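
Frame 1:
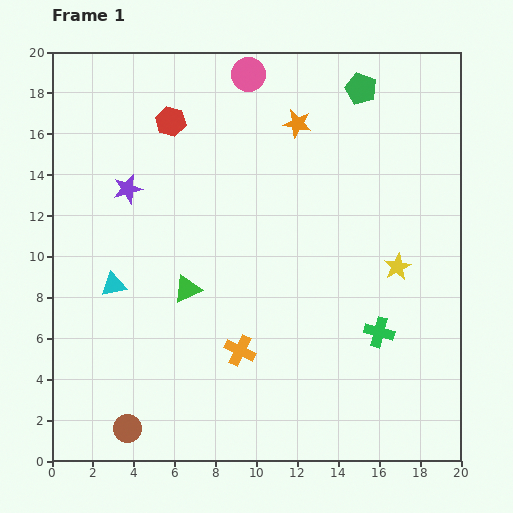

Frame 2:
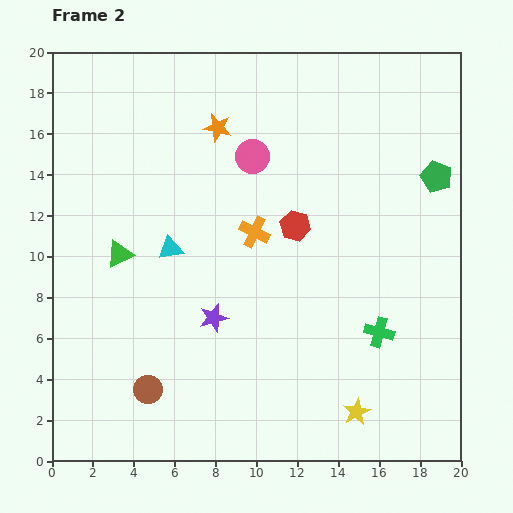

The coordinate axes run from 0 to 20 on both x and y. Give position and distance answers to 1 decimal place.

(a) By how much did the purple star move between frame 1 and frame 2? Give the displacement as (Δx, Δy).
(4.2, -6.3)

The purple star was at (3.7, 13.3) in frame 1 and (7.9, 7.0) in frame 2.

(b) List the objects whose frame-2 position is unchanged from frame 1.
the green cross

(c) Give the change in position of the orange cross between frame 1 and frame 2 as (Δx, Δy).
(0.7, 5.8)

The orange cross was at (9.2, 5.4) in frame 1 and (9.9, 11.2) in frame 2.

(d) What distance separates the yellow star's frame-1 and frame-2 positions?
7.4

The yellow star moved from (16.9, 9.5) to (14.9, 2.4), a distance of √(2.0² + 7.1²) ≈ 7.4.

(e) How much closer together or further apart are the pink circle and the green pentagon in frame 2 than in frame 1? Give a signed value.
+3.6

Distance in frame 1: 5.5. Distance in frame 2: 9.1.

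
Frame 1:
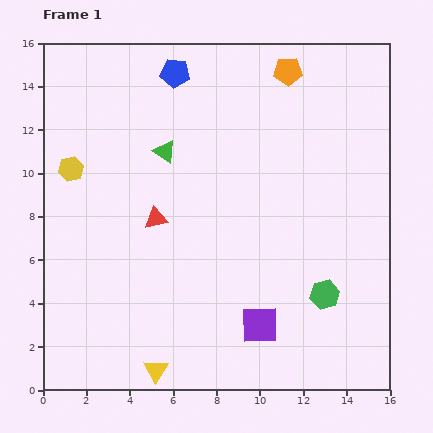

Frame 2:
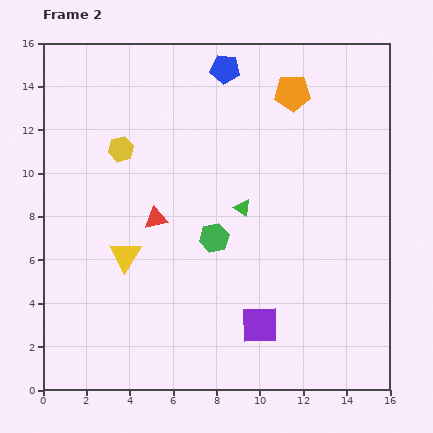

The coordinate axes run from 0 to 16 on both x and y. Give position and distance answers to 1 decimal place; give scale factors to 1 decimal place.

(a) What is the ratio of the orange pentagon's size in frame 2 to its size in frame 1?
1.3×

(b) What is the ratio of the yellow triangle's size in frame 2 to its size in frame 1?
1.3×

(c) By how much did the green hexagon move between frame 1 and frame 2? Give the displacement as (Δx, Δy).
(-5.1, 2.6)

The green hexagon was at (13.0, 4.4) in frame 1 and (7.9, 7.0) in frame 2.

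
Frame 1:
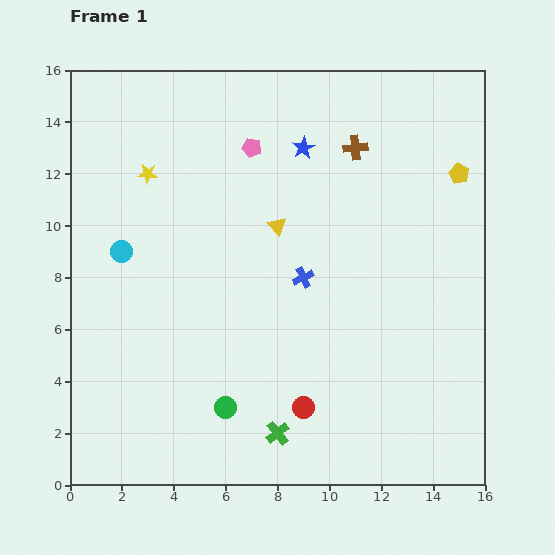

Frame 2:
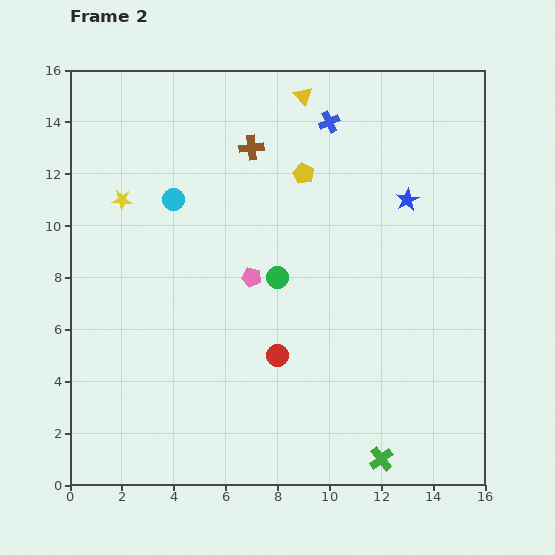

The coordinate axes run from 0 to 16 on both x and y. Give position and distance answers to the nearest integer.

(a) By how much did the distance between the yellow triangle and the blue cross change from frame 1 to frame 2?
-1

Distance in frame 1: 2. Distance in frame 2: 1.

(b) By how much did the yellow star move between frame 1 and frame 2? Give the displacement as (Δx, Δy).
(-1, -1)

The yellow star was at (3, 12) in frame 1 and (2, 11) in frame 2.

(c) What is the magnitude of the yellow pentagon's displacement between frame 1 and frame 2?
6

The yellow pentagon moved from (15, 12) to (9, 12), a distance of √(6² + 0²) ≈ 6.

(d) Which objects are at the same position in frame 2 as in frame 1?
none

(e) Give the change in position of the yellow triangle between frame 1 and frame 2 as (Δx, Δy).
(1, 5)

The yellow triangle was at (8, 10) in frame 1 and (9, 15) in frame 2.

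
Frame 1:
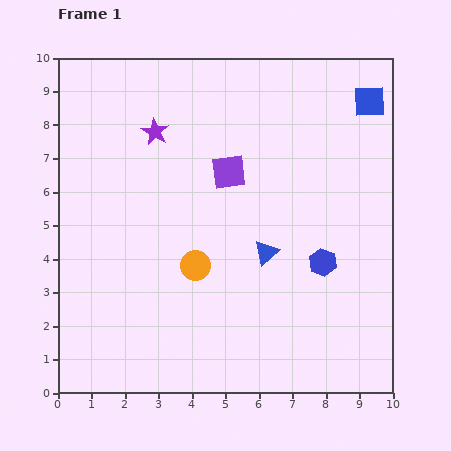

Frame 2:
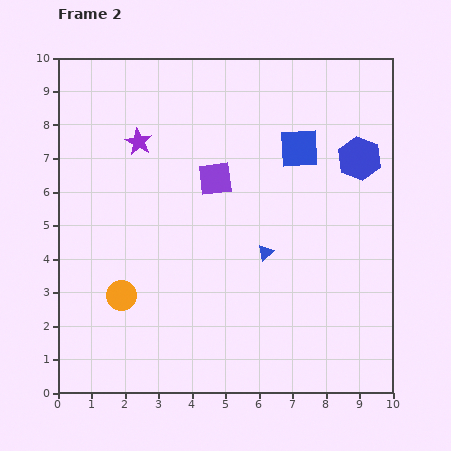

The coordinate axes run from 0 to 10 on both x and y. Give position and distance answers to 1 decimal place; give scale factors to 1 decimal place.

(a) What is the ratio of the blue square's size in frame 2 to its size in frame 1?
1.3×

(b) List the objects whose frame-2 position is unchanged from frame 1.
the blue triangle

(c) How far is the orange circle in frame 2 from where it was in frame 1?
2.4

The orange circle moved from (4.1, 3.8) to (1.9, 2.9), a distance of √(2.2² + 0.9²) ≈ 2.4.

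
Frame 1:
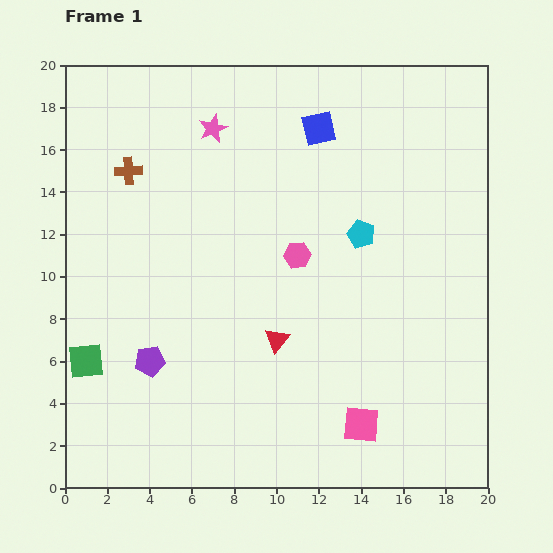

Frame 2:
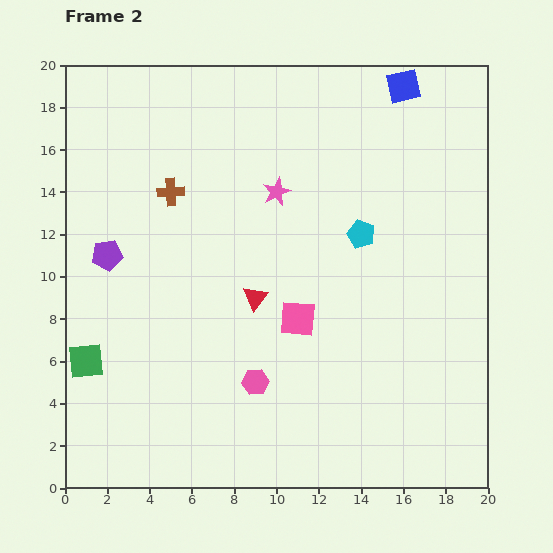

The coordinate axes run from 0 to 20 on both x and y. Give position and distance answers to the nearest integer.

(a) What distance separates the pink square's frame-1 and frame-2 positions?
6

The pink square moved from (14, 3) to (11, 8), a distance of √(3² + 5²) ≈ 6.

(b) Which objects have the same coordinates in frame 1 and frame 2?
the cyan pentagon, the green square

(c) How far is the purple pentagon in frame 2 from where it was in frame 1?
5

The purple pentagon moved from (4, 6) to (2, 11), a distance of √(2² + 5²) ≈ 5.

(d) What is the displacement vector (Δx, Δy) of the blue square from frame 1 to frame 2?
(4, 2)

The blue square was at (12, 17) in frame 1 and (16, 19) in frame 2.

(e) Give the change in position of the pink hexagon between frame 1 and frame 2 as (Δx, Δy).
(-2, -6)

The pink hexagon was at (11, 11) in frame 1 and (9, 5) in frame 2.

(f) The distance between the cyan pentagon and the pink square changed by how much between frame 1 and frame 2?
-4

Distance in frame 1: 9. Distance in frame 2: 5.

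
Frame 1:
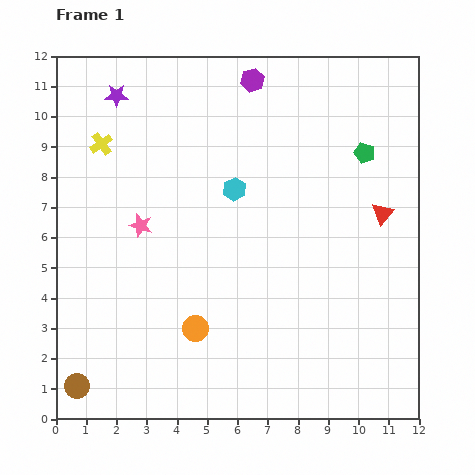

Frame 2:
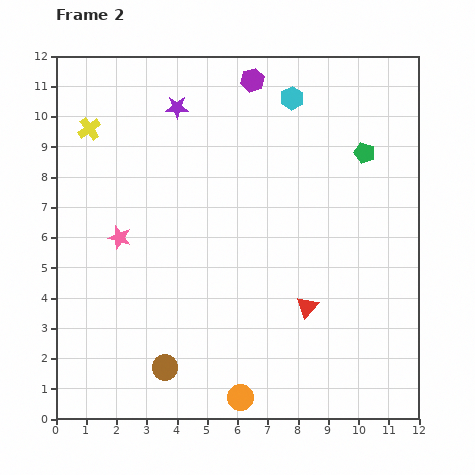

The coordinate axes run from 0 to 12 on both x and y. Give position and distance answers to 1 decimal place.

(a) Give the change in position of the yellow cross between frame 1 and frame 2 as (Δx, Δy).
(-0.4, 0.5)

The yellow cross was at (1.5, 9.1) in frame 1 and (1.1, 9.6) in frame 2.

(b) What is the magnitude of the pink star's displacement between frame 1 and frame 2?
0.8

The pink star moved from (2.8, 6.4) to (2.1, 6.0), a distance of √(0.7² + 0.4²) ≈ 0.8.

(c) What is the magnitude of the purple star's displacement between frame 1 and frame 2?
2.0

The purple star moved from (2.0, 10.7) to (4.0, 10.3), a distance of √(2.0² + 0.4²) ≈ 2.0.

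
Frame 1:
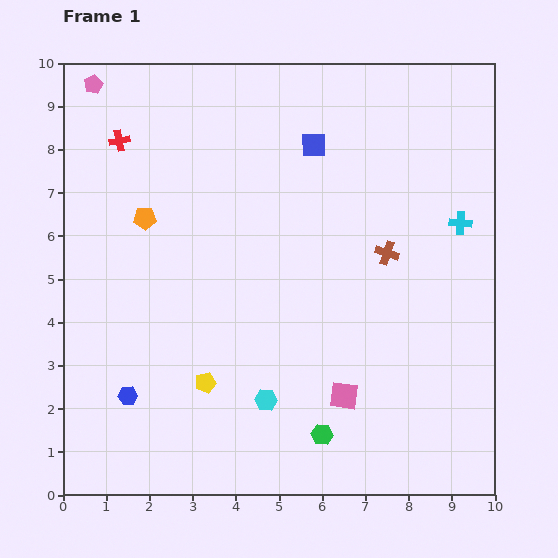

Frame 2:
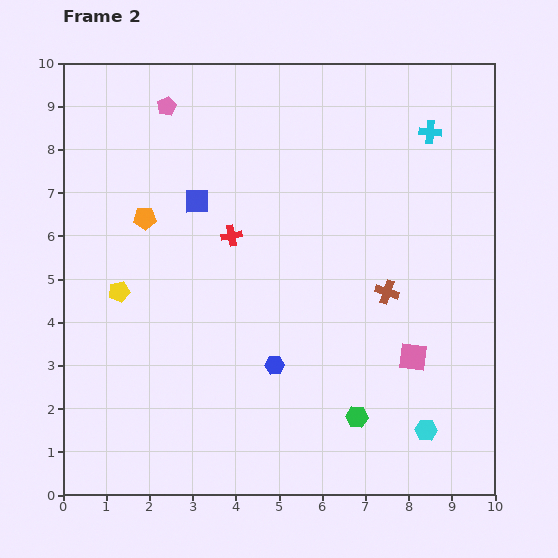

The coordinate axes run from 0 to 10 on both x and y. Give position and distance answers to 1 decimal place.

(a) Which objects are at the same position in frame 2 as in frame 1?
the orange pentagon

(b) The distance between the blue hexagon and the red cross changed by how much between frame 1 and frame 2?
-2.7

Distance in frame 1: 5.9. Distance in frame 2: 3.2.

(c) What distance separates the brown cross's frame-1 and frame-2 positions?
0.9

The brown cross moved from (7.5, 5.6) to (7.5, 4.7), a distance of √(0.0² + 0.9²) ≈ 0.9.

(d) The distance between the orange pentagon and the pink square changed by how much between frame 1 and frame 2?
+0.8

Distance in frame 1: 6.2. Distance in frame 2: 7.0.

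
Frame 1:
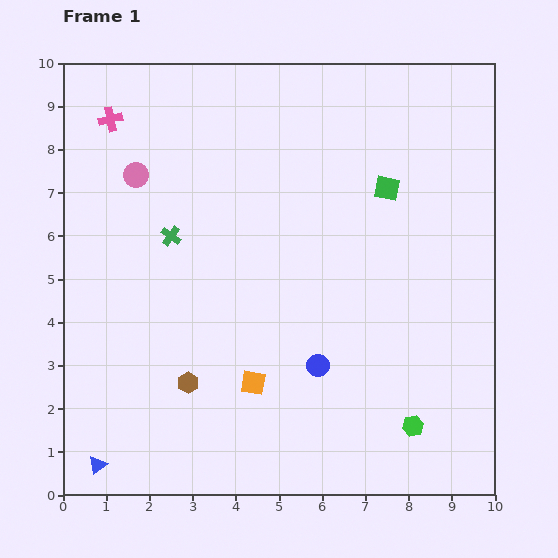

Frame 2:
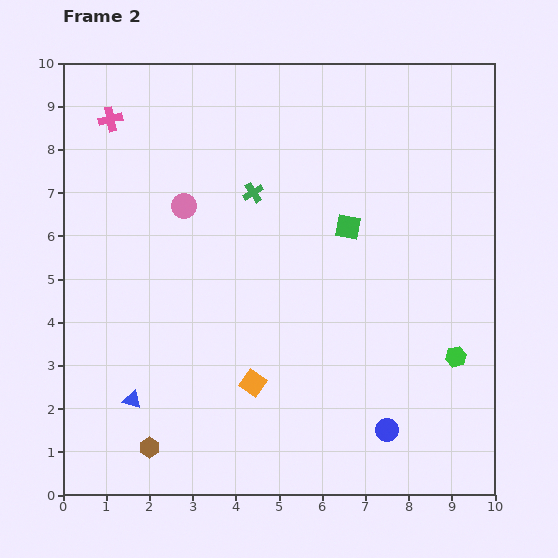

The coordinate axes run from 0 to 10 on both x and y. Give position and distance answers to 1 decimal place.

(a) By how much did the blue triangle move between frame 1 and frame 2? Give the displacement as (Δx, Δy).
(0.8, 1.5)

The blue triangle was at (0.8, 0.7) in frame 1 and (1.6, 2.2) in frame 2.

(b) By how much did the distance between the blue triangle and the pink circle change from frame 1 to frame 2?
-2.1

Distance in frame 1: 6.8. Distance in frame 2: 4.7.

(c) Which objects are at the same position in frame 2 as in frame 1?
the pink cross, the orange square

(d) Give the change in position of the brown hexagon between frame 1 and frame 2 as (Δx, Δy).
(-0.9, -1.5)

The brown hexagon was at (2.9, 2.6) in frame 1 and (2.0, 1.1) in frame 2.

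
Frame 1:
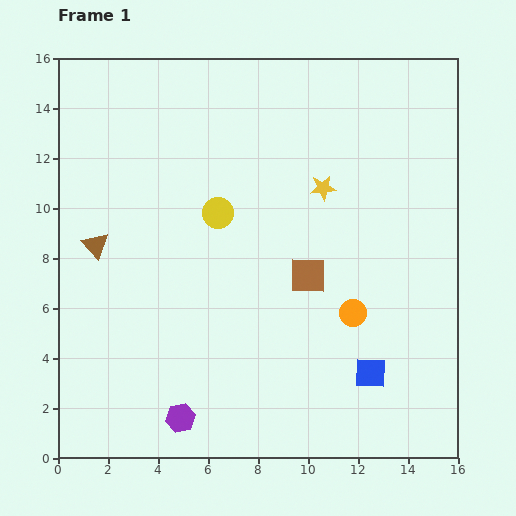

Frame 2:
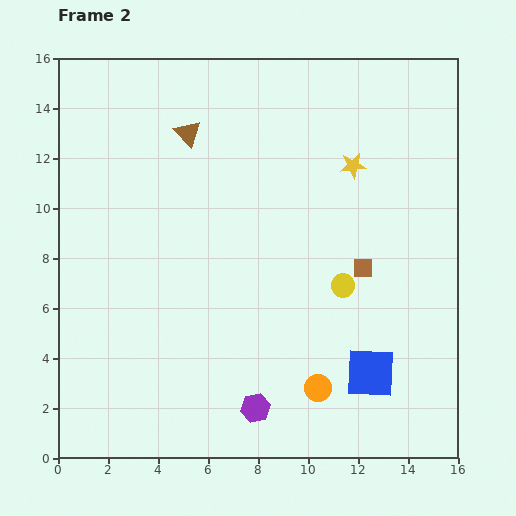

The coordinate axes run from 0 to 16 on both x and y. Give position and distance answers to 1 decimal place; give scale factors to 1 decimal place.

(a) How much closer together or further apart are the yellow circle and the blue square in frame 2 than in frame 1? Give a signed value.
-5.1

Distance in frame 1: 8.8. Distance in frame 2: 3.7.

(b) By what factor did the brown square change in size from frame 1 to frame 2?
0.6×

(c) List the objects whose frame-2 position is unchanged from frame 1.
the blue square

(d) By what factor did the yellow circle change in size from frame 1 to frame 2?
0.8×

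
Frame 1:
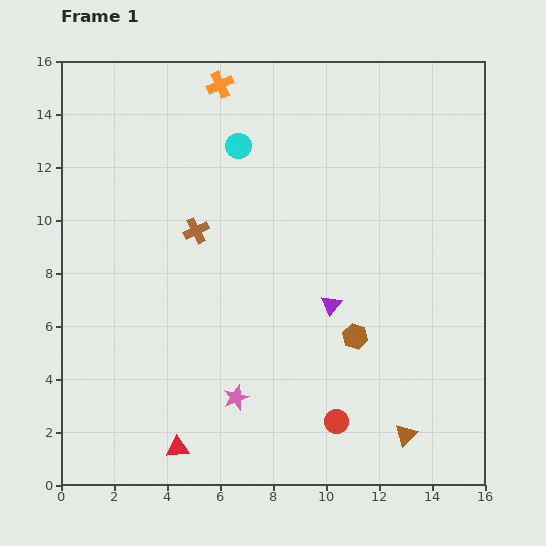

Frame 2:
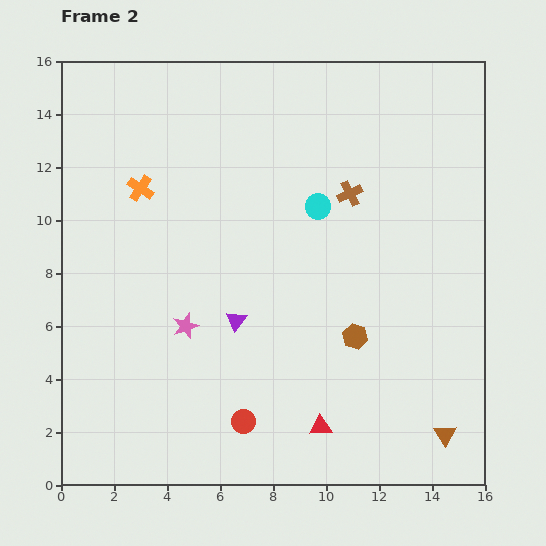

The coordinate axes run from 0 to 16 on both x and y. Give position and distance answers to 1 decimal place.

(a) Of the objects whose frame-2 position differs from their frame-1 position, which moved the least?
the brown triangle

(moved 1.5)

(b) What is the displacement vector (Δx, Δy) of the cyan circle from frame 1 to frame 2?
(3.0, -2.3)

The cyan circle was at (6.7, 12.8) in frame 1 and (9.7, 10.5) in frame 2.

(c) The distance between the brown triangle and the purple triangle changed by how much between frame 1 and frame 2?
+3.4

Distance in frame 1: 5.6. Distance in frame 2: 9.0.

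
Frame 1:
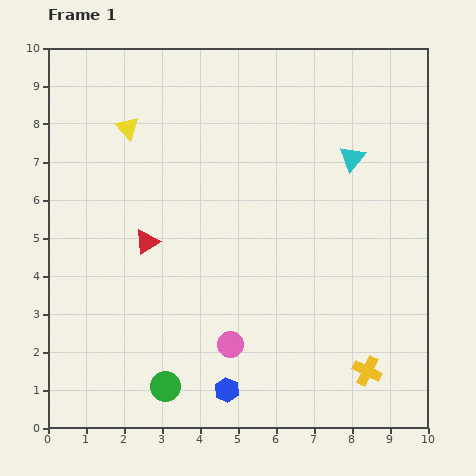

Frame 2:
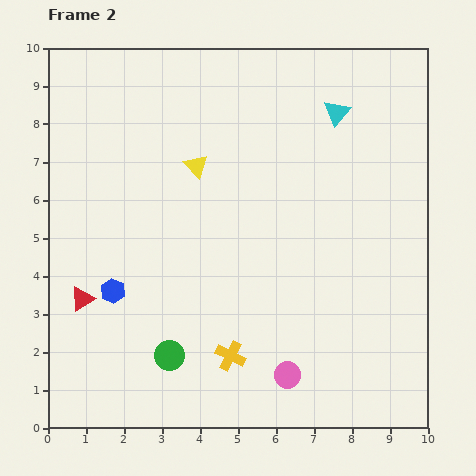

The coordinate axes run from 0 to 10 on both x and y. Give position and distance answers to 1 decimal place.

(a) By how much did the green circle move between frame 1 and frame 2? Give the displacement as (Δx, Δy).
(0.1, 0.8)

The green circle was at (3.1, 1.1) in frame 1 and (3.2, 1.9) in frame 2.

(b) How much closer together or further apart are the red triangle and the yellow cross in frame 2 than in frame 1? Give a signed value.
-2.5

Distance in frame 1: 6.7. Distance in frame 2: 4.2.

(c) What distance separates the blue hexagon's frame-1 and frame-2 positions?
4.0

The blue hexagon moved from (4.7, 1.0) to (1.7, 3.6), a distance of √(3.0² + 2.6²) ≈ 4.0.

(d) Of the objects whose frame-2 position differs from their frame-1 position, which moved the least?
the green circle

(moved 0.8)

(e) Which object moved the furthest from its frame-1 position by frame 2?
the blue hexagon

(moved 4.0; next 3.6)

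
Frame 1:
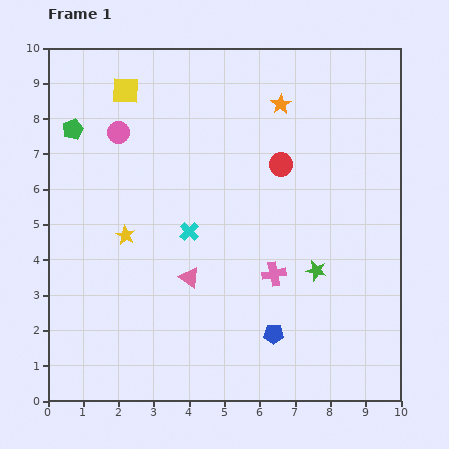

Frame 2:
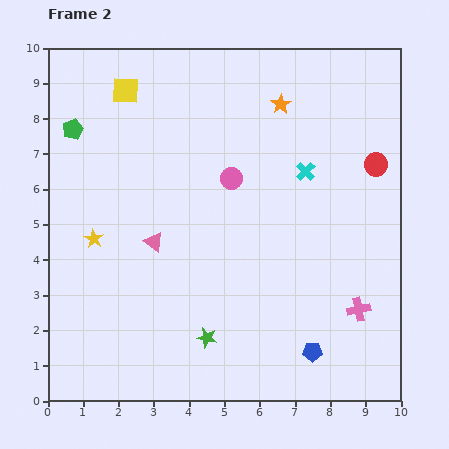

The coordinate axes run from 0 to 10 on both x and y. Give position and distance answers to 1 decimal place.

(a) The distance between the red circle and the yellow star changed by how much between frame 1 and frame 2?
+3.5

Distance in frame 1: 4.8. Distance in frame 2: 8.3.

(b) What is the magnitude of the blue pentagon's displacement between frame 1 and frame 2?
1.2

The blue pentagon moved from (6.4, 1.9) to (7.5, 1.4), a distance of √(1.1² + 0.5²) ≈ 1.2.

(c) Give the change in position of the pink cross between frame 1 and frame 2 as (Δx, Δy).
(2.4, -1.0)

The pink cross was at (6.4, 3.6) in frame 1 and (8.8, 2.6) in frame 2.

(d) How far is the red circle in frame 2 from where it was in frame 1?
2.7

The red circle moved from (6.6, 6.7) to (9.3, 6.7), a distance of √(2.7² + 0.0²) ≈ 2.7.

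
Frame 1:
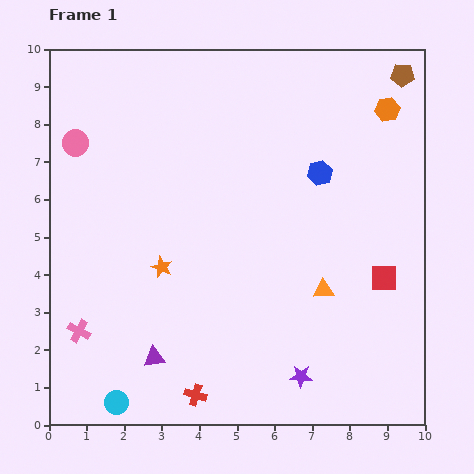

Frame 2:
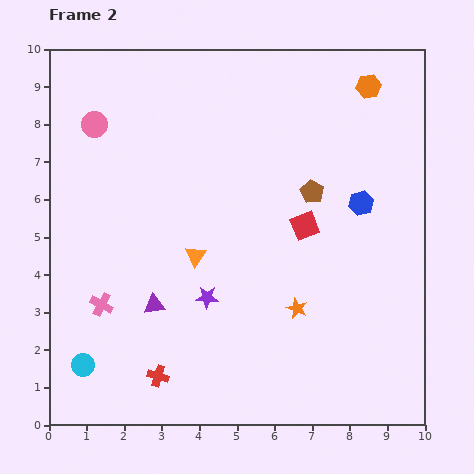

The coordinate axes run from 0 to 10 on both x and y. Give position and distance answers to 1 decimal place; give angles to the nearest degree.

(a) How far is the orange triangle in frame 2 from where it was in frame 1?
3.5

The orange triangle moved from (7.3, 3.6) to (3.9, 4.5), a distance of √(3.4² + 0.9²) ≈ 3.5.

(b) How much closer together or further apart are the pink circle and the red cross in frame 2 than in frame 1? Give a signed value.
-0.5

Distance in frame 1: 7.4. Distance in frame 2: 6.9.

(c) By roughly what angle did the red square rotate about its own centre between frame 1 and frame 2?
22° counter-clockwise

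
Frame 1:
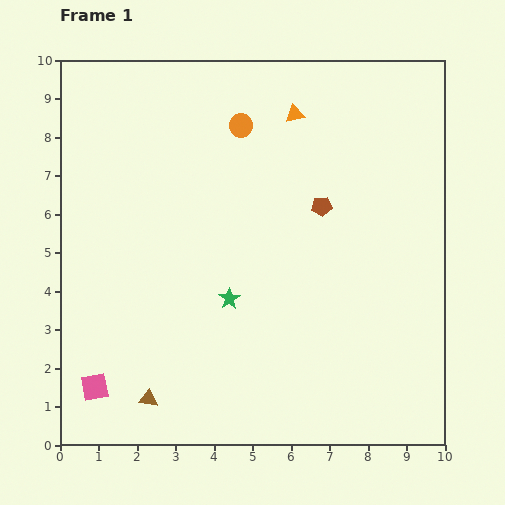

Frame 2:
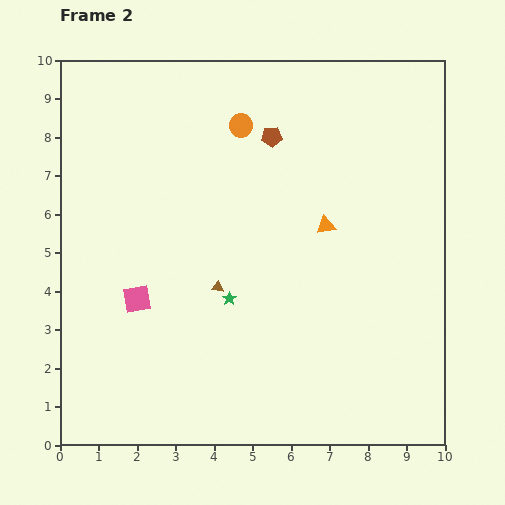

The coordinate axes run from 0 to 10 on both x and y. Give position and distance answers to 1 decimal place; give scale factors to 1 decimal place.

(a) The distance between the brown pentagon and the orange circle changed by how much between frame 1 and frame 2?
-2.1

Distance in frame 1: 3.0. Distance in frame 2: 0.9.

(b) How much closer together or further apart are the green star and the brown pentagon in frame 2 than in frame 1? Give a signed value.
+0.9

Distance in frame 1: 3.4. Distance in frame 2: 4.3.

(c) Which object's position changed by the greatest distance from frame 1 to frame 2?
the brown triangle

(moved 3.4; next 3.0)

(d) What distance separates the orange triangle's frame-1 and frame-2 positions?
3.0

The orange triangle moved from (6.1, 8.6) to (6.9, 5.7), a distance of √(0.8² + 2.9²) ≈ 3.0.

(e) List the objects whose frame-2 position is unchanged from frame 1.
the orange circle, the green star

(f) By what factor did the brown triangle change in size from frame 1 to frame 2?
0.7×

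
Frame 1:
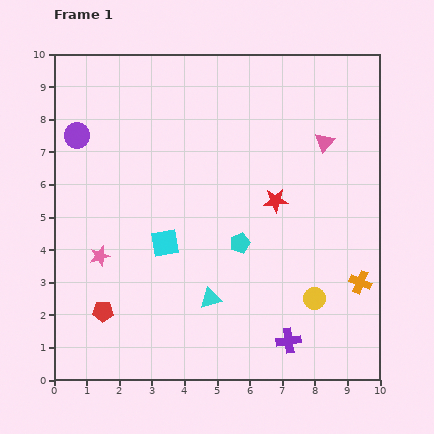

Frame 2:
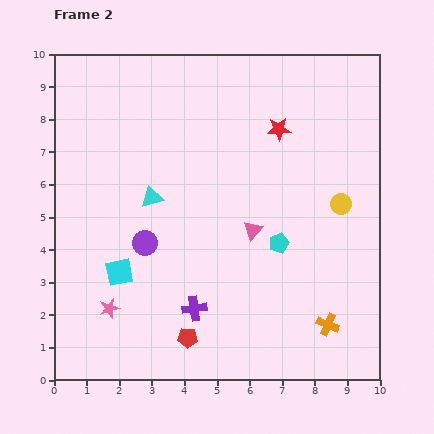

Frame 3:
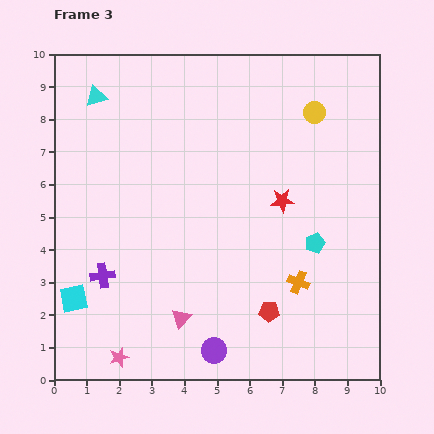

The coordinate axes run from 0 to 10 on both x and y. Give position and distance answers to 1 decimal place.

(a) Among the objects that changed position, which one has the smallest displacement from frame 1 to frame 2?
the cyan pentagon

(moved 1.2)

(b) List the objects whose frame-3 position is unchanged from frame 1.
none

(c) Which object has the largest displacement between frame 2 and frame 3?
the purple circle

(moved 3.9; next 3.5)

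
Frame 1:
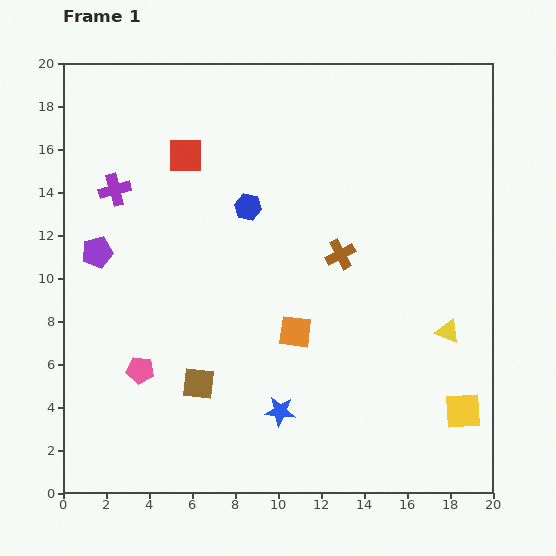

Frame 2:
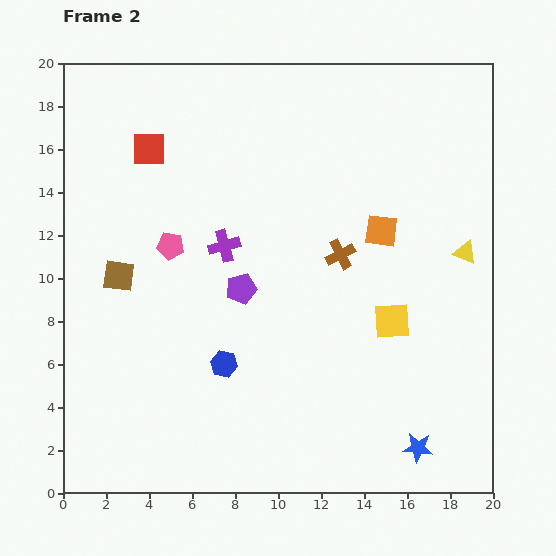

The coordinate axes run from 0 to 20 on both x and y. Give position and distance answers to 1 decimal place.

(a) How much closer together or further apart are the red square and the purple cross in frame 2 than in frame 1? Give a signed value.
+2.0

Distance in frame 1: 3.7. Distance in frame 2: 5.7.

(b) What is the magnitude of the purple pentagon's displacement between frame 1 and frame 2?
6.9

The purple pentagon moved from (1.6, 11.2) to (8.3, 9.5), a distance of √(6.7² + 1.7²) ≈ 6.9.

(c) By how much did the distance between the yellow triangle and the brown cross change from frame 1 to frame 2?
-0.4

Distance in frame 1: 6.2. Distance in frame 2: 5.8.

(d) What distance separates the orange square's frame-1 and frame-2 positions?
6.2

The orange square moved from (10.8, 7.5) to (14.8, 12.2), a distance of √(4.0² + 4.7²) ≈ 6.2.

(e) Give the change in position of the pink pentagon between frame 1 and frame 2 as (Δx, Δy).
(1.4, 5.8)

The pink pentagon was at (3.6, 5.7) in frame 1 and (5.0, 11.5) in frame 2.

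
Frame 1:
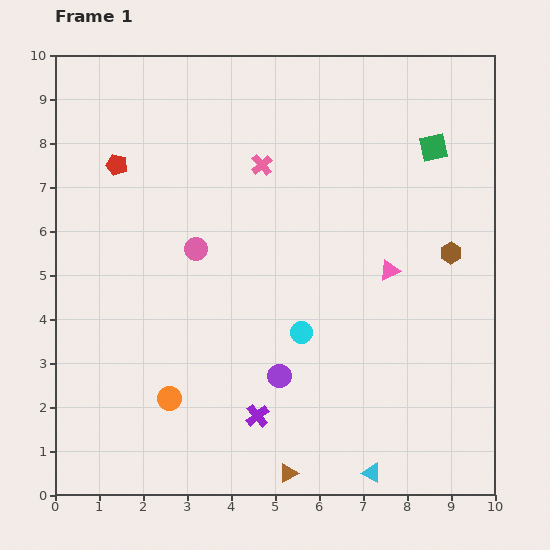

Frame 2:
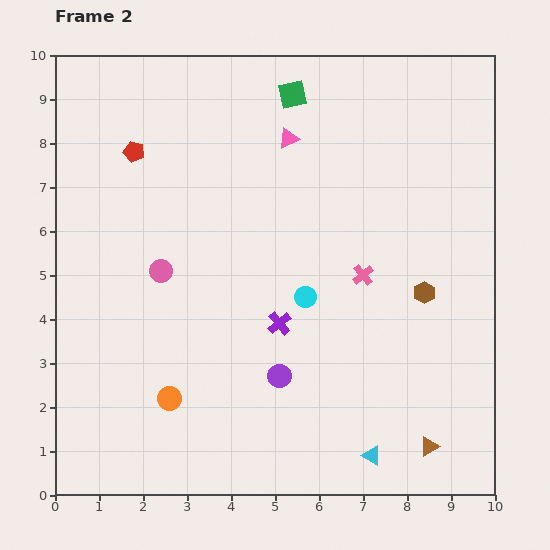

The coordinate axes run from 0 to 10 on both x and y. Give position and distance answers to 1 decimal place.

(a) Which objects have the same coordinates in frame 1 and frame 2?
the purple circle, the orange circle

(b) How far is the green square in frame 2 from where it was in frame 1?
3.4

The green square moved from (8.6, 7.9) to (5.4, 9.1), a distance of √(3.2² + 1.2²) ≈ 3.4.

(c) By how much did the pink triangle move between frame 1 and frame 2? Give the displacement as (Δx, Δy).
(-2.3, 3.0)

The pink triangle was at (7.6, 5.1) in frame 1 and (5.3, 8.1) in frame 2.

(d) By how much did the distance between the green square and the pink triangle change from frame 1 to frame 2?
-2.0

Distance in frame 1: 3.0. Distance in frame 2: 1.0.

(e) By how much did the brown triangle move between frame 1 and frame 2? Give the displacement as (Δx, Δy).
(3.2, 0.6)

The brown triangle was at (5.3, 0.5) in frame 1 and (8.5, 1.1) in frame 2.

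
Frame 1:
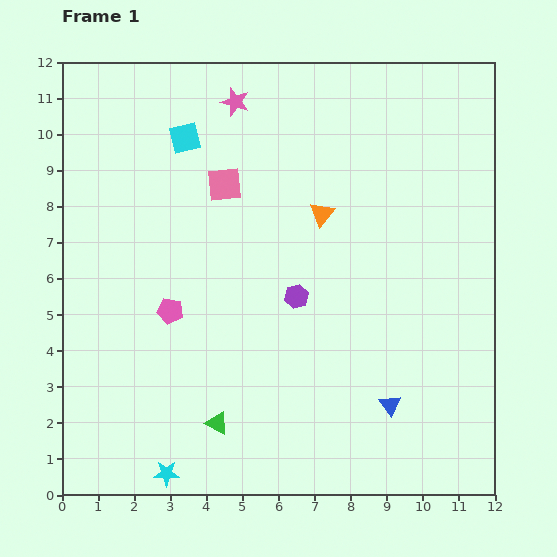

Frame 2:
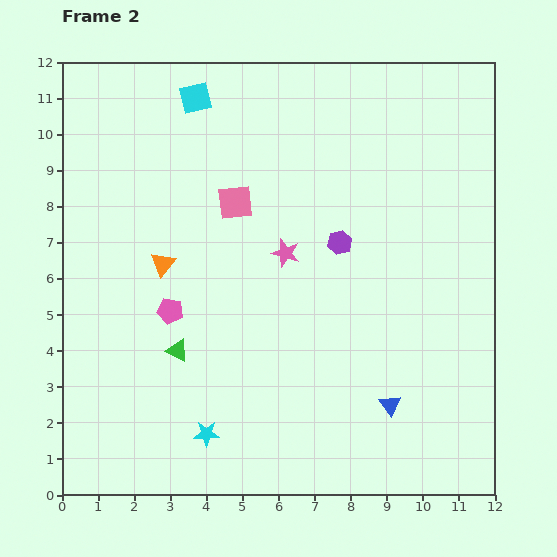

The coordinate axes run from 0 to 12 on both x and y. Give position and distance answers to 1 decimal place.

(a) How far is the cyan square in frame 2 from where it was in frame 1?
1.1

The cyan square moved from (3.4, 9.9) to (3.7, 11.0), a distance of √(0.3² + 1.1²) ≈ 1.1.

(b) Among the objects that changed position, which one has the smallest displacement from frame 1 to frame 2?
the pink square

(moved 0.6)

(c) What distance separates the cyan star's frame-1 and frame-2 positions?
1.6

The cyan star moved from (2.9, 0.6) to (4.0, 1.7), a distance of √(1.1² + 1.1²) ≈ 1.6.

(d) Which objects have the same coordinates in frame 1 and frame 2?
the pink pentagon, the blue triangle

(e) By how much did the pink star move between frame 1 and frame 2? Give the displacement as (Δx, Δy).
(1.4, -4.2)

The pink star was at (4.8, 10.9) in frame 1 and (6.2, 6.7) in frame 2.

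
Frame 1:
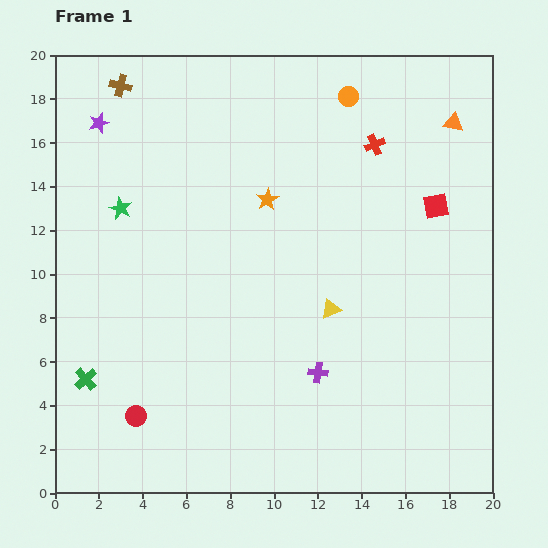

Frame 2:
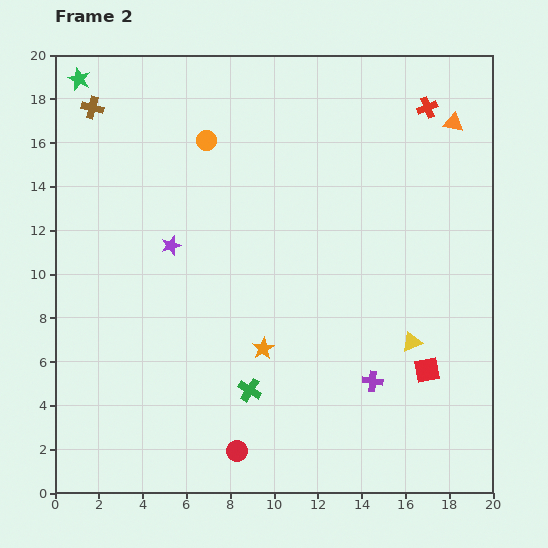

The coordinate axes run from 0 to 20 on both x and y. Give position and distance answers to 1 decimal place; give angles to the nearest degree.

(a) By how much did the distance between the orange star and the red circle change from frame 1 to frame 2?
-6.7

Distance in frame 1: 11.6. Distance in frame 2: 4.9.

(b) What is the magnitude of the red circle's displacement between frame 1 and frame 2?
4.9

The red circle moved from (3.7, 3.5) to (8.3, 1.9), a distance of √(4.6² + 1.6²) ≈ 4.9.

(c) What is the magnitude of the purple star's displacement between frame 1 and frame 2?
6.5

The purple star moved from (2.0, 16.9) to (5.3, 11.3), a distance of √(3.3² + 5.6²) ≈ 6.5.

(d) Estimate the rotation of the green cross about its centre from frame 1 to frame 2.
16° counter-clockwise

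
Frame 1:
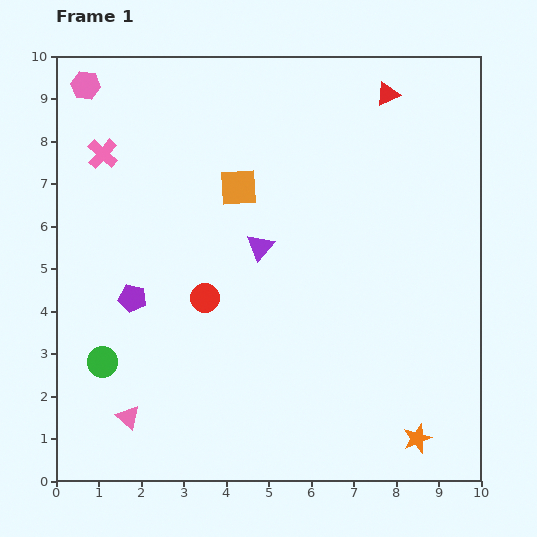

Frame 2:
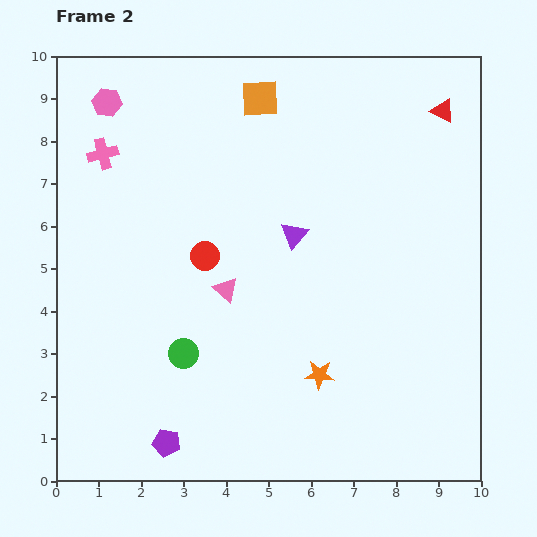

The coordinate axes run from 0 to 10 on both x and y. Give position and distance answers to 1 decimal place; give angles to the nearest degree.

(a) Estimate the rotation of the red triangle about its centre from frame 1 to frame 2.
51° clockwise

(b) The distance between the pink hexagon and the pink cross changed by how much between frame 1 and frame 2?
-0.4

Distance in frame 1: 1.6. Distance in frame 2: 1.2.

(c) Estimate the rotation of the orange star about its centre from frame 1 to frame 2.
23° clockwise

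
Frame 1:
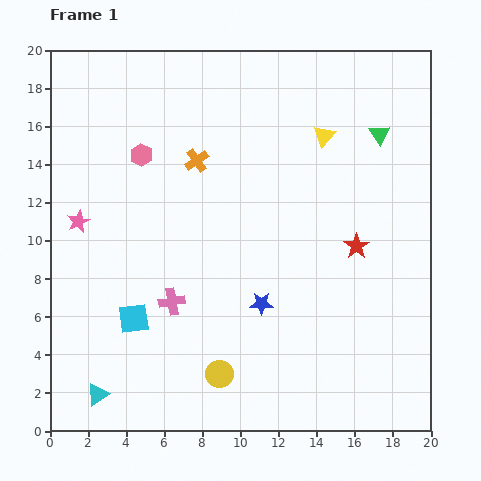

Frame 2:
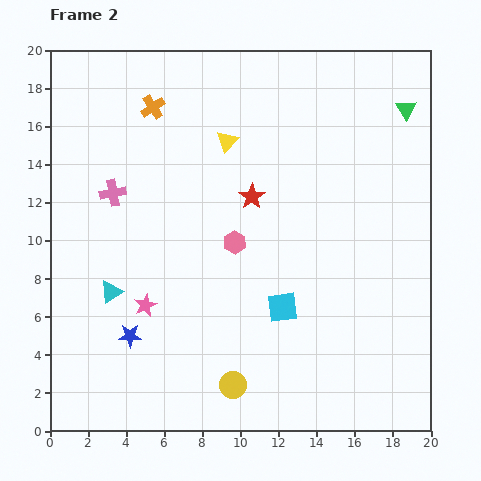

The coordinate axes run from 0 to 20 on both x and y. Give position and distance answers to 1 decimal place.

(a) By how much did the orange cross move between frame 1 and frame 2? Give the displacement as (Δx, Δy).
(-2.3, 2.8)

The orange cross was at (7.7, 14.2) in frame 1 and (5.4, 17.0) in frame 2.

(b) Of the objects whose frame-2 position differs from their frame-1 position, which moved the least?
the yellow circle

(moved 0.9)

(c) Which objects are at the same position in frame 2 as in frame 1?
none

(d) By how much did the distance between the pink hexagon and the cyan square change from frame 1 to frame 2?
-4.4

Distance in frame 1: 8.6. Distance in frame 2: 4.2.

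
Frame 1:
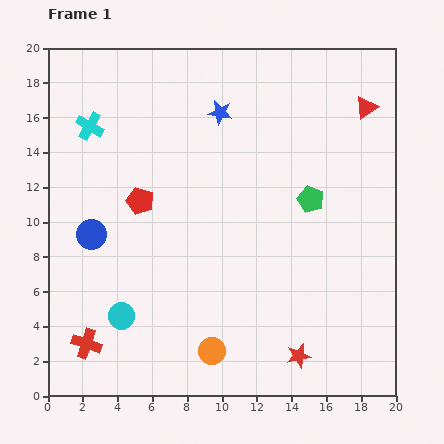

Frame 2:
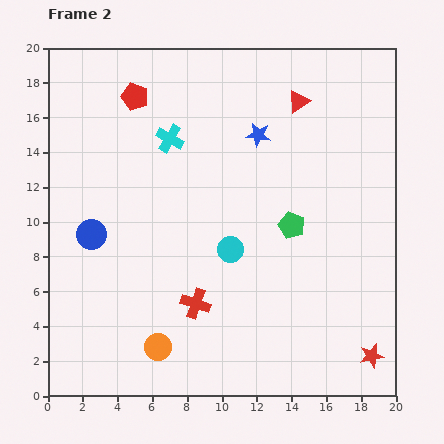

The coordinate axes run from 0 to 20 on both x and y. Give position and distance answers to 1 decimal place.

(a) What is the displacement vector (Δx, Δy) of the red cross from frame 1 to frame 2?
(6.3, 2.3)

The red cross was at (2.2, 3.0) in frame 1 and (8.5, 5.3) in frame 2.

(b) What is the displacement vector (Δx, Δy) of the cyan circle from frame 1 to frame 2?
(6.3, 3.8)

The cyan circle was at (4.2, 4.6) in frame 1 and (10.5, 8.4) in frame 2.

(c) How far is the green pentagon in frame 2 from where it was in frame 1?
1.9

The green pentagon moved from (15.1, 11.3) to (14.0, 9.8), a distance of √(1.1² + 1.5²) ≈ 1.9.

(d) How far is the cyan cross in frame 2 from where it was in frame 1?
4.7

The cyan cross moved from (2.4, 15.5) to (7.0, 14.8), a distance of √(4.6² + 0.7²) ≈ 4.7.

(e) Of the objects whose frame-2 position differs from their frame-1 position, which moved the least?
the green pentagon

(moved 1.9)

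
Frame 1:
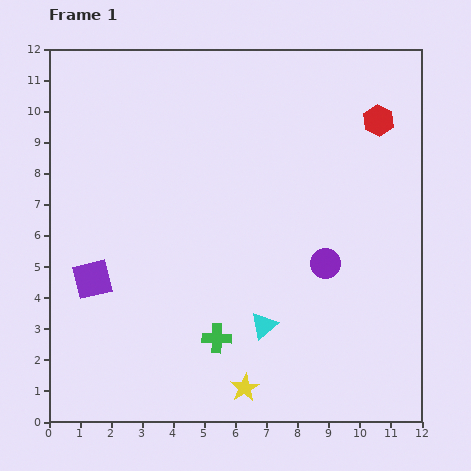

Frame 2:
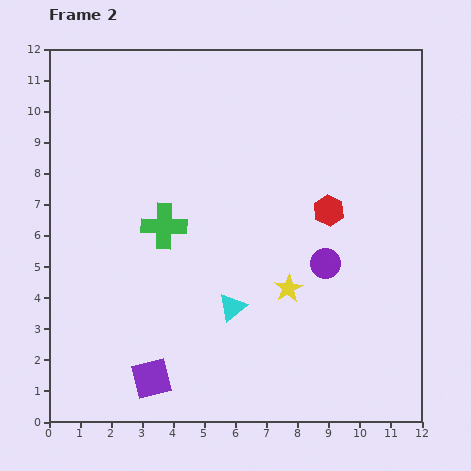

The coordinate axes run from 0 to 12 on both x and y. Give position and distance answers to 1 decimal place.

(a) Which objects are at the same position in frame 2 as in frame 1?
the purple circle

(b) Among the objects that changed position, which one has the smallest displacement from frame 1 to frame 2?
the cyan triangle

(moved 1.2)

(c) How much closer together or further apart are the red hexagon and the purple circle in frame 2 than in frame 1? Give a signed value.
-3.2

Distance in frame 1: 4.9. Distance in frame 2: 1.7.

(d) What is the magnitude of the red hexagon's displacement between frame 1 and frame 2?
3.3

The red hexagon moved from (10.6, 9.7) to (9.0, 6.8), a distance of √(1.6² + 2.9²) ≈ 3.3.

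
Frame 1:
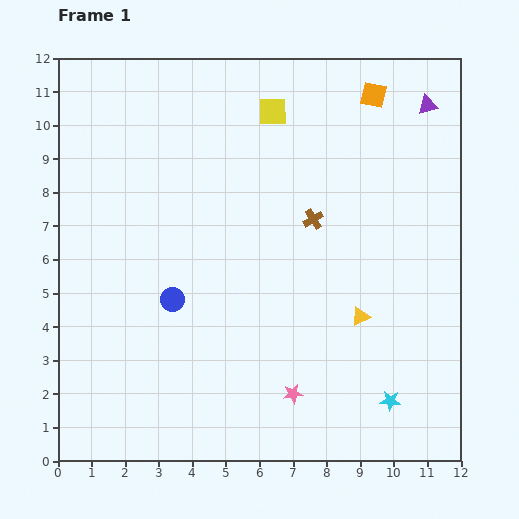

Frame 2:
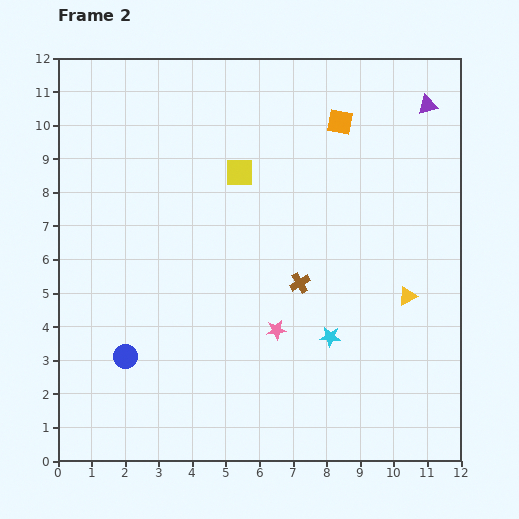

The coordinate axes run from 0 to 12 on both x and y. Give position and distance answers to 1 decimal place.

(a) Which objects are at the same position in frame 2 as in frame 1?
the purple triangle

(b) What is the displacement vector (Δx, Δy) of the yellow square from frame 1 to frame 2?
(-1.0, -1.8)

The yellow square was at (6.4, 10.4) in frame 1 and (5.4, 8.6) in frame 2.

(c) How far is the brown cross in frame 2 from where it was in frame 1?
1.9

The brown cross moved from (7.6, 7.2) to (7.2, 5.3), a distance of √(0.4² + 1.9²) ≈ 1.9.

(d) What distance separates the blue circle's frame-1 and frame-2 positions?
2.2

The blue circle moved from (3.4, 4.8) to (2.0, 3.1), a distance of √(1.4² + 1.7²) ≈ 2.2.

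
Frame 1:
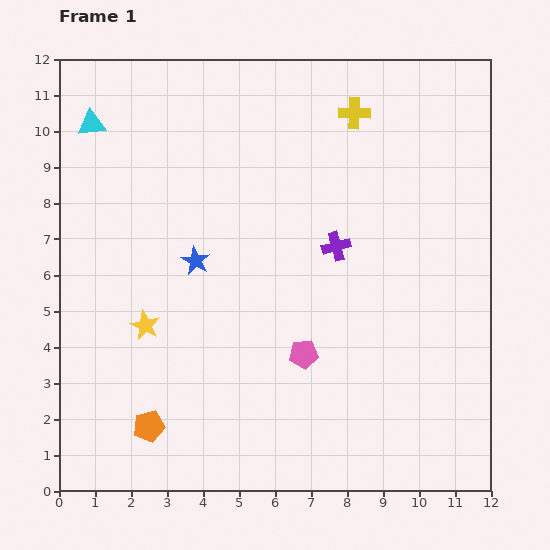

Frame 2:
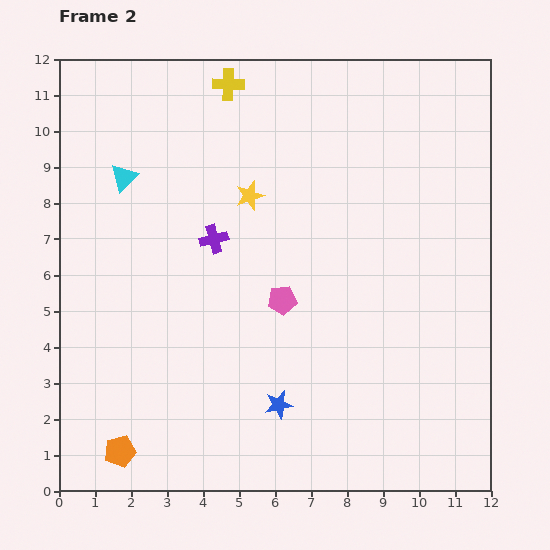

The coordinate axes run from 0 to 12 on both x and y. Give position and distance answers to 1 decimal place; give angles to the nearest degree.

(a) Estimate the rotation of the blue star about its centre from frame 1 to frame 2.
31° clockwise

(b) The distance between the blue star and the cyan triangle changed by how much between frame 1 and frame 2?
+2.8

Distance in frame 1: 4.8. Distance in frame 2: 7.6.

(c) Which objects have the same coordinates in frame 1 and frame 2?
none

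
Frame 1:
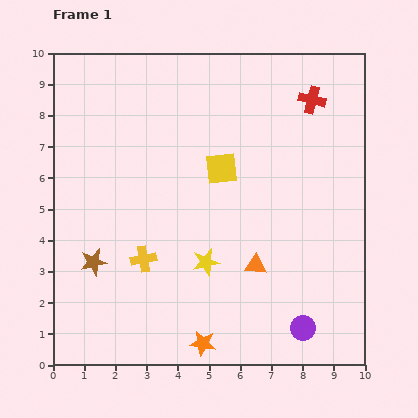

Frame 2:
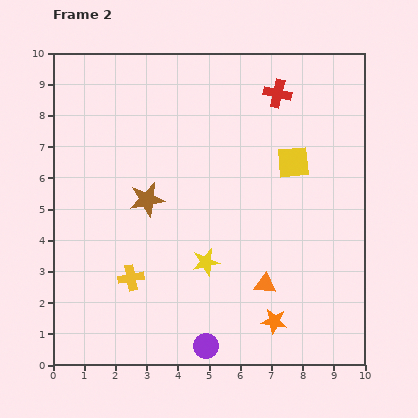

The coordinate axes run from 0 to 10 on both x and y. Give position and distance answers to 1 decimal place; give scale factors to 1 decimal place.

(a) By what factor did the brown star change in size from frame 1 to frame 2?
1.3×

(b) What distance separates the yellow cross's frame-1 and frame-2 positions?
0.7

The yellow cross moved from (2.9, 3.4) to (2.5, 2.8), a distance of √(0.4² + 0.6²) ≈ 0.7.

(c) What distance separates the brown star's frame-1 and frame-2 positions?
2.6

The brown star moved from (1.3, 3.3) to (3.0, 5.3), a distance of √(1.7² + 2.0²) ≈ 2.6.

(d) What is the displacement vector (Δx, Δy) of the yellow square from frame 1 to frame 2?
(2.3, 0.2)

The yellow square was at (5.4, 6.3) in frame 1 and (7.7, 6.5) in frame 2.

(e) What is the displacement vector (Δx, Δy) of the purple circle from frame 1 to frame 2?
(-3.1, -0.6)

The purple circle was at (8.0, 1.2) in frame 1 and (4.9, 0.6) in frame 2.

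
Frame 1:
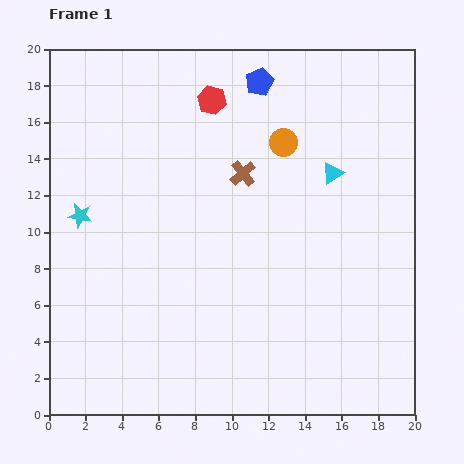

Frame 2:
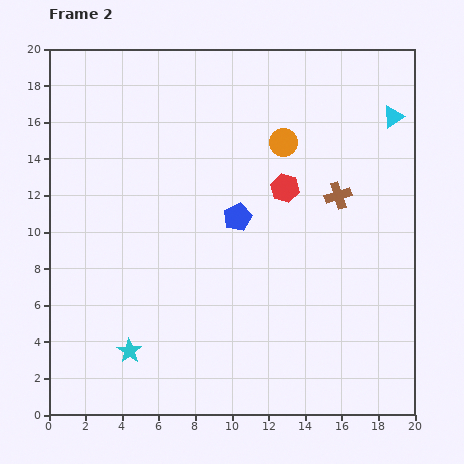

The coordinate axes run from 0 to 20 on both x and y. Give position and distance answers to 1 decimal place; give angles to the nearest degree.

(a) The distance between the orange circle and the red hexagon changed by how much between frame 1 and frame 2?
-2.0

Distance in frame 1: 4.5. Distance in frame 2: 2.5.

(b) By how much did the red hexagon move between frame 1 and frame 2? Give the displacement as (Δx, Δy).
(4.0, -4.8)

The red hexagon was at (8.9, 17.2) in frame 1 and (12.9, 12.4) in frame 2.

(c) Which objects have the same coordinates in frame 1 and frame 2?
the orange circle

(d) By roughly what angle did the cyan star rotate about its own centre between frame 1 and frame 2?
22° clockwise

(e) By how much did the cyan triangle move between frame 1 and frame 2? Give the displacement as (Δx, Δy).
(3.3, 3.1)

The cyan triangle was at (15.5, 13.2) in frame 1 and (18.8, 16.3) in frame 2.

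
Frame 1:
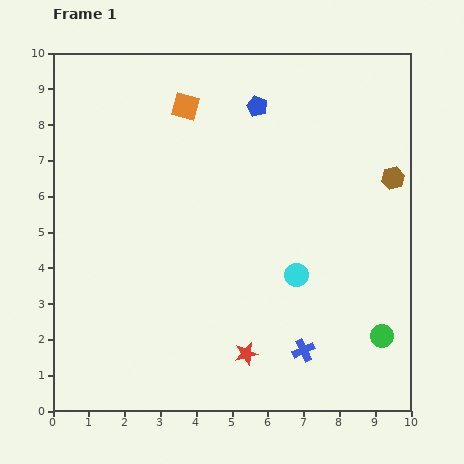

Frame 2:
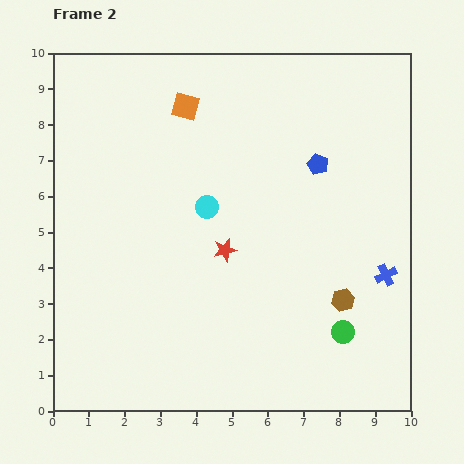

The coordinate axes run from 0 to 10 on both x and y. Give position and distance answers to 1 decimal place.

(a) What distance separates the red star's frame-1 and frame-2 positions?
3.0

The red star moved from (5.4, 1.6) to (4.8, 4.5), a distance of √(0.6² + 2.9²) ≈ 3.0.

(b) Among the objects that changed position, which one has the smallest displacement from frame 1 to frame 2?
the green circle

(moved 1.1)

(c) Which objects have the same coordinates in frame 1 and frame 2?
the orange square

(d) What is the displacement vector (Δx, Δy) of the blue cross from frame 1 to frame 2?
(2.3, 2.1)

The blue cross was at (7.0, 1.7) in frame 1 and (9.3, 3.8) in frame 2.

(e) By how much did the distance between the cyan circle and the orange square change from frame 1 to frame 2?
-2.7

Distance in frame 1: 5.6. Distance in frame 2: 2.9.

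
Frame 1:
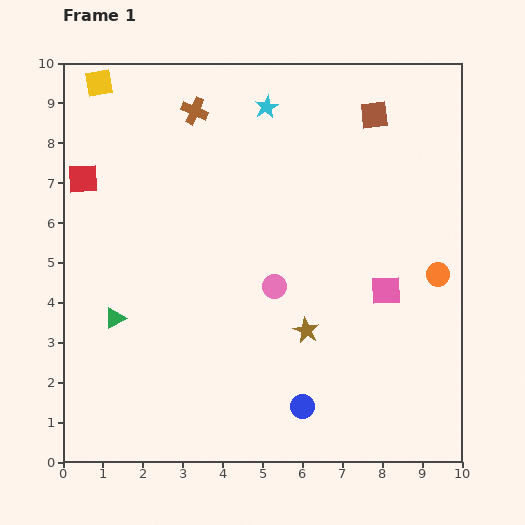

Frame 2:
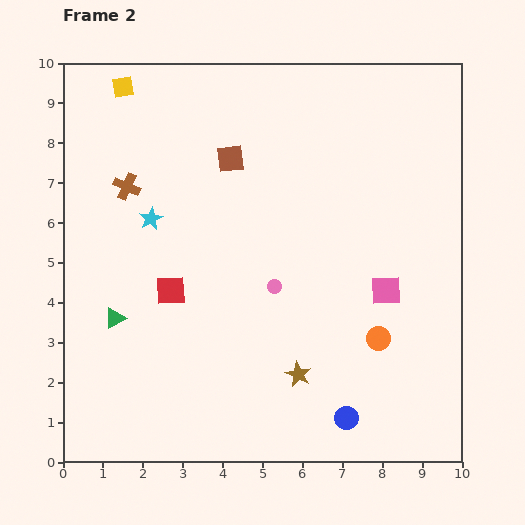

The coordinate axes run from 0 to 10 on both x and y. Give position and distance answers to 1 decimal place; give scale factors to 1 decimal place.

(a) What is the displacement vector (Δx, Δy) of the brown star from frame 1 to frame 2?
(-0.2, -1.1)

The brown star was at (6.1, 3.3) in frame 1 and (5.9, 2.2) in frame 2.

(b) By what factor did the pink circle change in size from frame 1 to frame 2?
0.6×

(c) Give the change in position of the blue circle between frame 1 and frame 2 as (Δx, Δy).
(1.1, -0.3)

The blue circle was at (6.0, 1.4) in frame 1 and (7.1, 1.1) in frame 2.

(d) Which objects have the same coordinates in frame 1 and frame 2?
the pink square, the pink circle, the green triangle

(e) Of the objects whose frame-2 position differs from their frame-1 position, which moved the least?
the yellow square

(moved 0.6)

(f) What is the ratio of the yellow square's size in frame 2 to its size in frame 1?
0.8×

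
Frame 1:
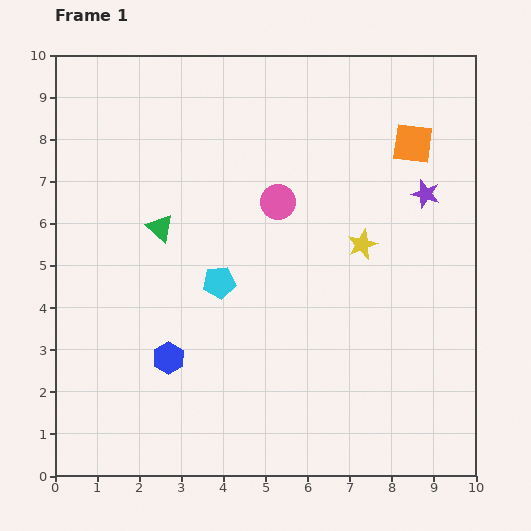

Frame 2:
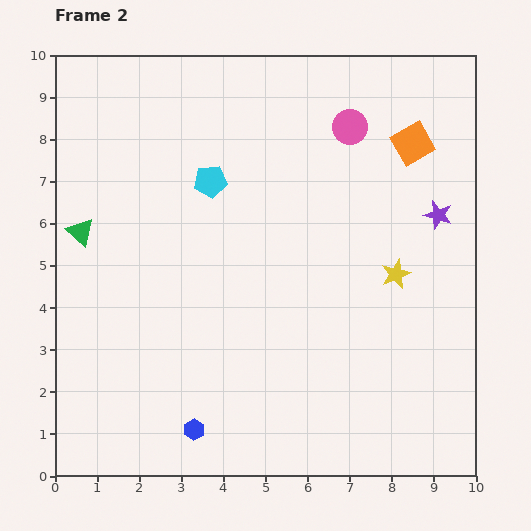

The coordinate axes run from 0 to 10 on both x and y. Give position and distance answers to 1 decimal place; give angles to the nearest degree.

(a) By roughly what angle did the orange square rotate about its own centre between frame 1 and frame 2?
37° counter-clockwise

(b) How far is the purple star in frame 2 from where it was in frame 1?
0.6

The purple star moved from (8.8, 6.7) to (9.1, 6.2), a distance of √(0.3² + 0.5²) ≈ 0.6.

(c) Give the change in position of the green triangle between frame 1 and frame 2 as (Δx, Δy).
(-1.9, -0.1)

The green triangle was at (2.5, 5.9) in frame 1 and (0.6, 5.8) in frame 2.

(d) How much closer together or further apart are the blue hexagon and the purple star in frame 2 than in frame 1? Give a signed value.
+0.5

Distance in frame 1: 7.2. Distance in frame 2: 7.7.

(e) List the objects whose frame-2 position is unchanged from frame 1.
the orange square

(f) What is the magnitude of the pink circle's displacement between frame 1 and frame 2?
2.5

The pink circle moved from (5.3, 6.5) to (7.0, 8.3), a distance of √(1.7² + 1.8²) ≈ 2.5.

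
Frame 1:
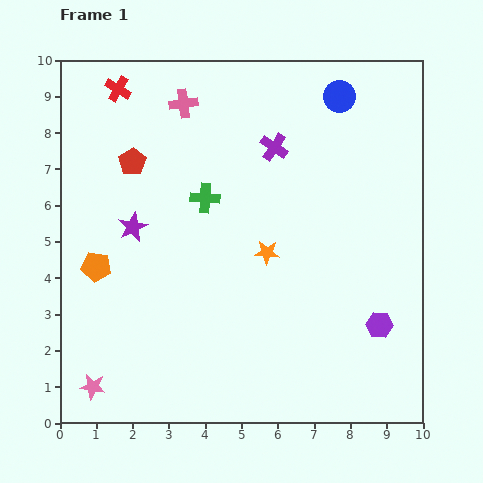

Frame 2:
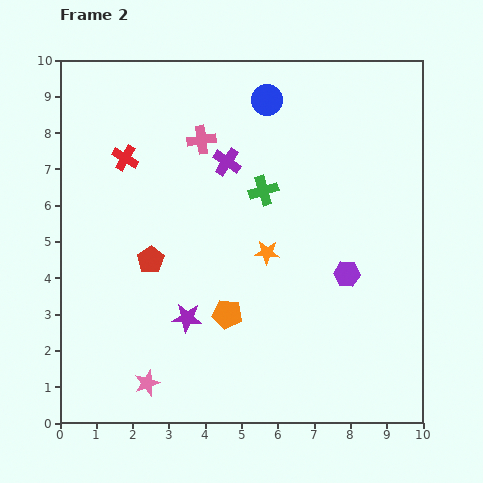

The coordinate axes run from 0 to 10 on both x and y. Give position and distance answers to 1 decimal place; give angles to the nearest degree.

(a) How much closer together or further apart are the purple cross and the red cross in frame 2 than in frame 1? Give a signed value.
-1.8

Distance in frame 1: 4.6. Distance in frame 2: 2.8.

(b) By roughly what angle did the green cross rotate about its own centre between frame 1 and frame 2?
20° counter-clockwise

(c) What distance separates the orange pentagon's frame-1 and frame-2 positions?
3.8

The orange pentagon moved from (1.0, 4.3) to (4.6, 3.0), a distance of √(3.6² + 1.3²) ≈ 3.8.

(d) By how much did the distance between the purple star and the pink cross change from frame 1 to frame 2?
+1.2

Distance in frame 1: 3.7. Distance in frame 2: 4.9.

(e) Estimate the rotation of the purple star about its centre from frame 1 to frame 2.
31° clockwise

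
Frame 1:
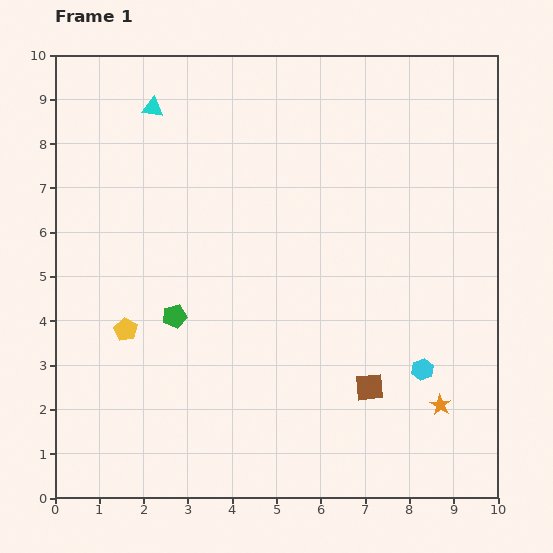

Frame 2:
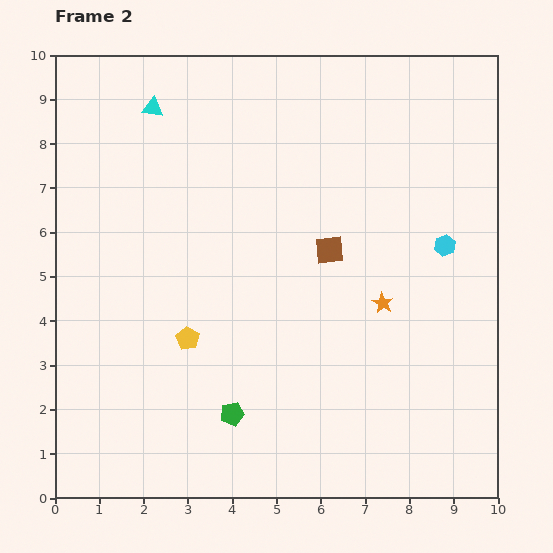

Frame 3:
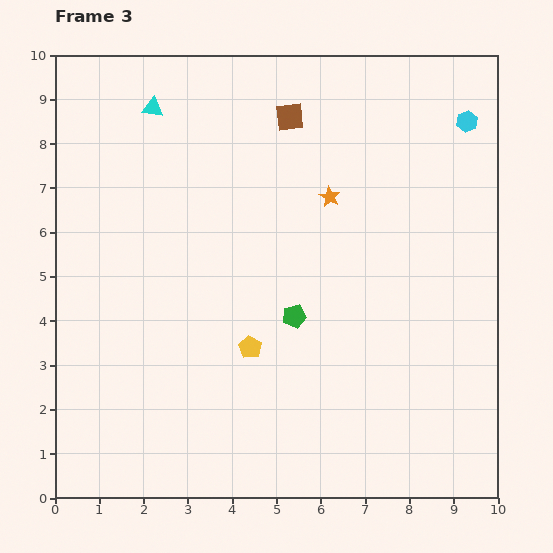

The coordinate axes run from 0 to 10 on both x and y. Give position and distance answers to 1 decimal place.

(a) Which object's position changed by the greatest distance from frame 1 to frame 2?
the brown square

(moved 3.2; next 2.8)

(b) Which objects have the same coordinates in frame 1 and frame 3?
the cyan triangle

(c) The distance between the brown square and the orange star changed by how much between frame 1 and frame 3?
+0.4

Distance in frame 1: 1.6. Distance in frame 3: 2.0.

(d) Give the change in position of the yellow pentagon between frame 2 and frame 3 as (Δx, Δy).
(1.4, -0.2)

The yellow pentagon was at (3.0, 3.6) in frame 2 and (4.4, 3.4) in frame 3.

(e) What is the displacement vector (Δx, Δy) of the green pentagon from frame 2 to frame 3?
(1.4, 2.2)

The green pentagon was at (4.0, 1.9) in frame 2 and (5.4, 4.1) in frame 3.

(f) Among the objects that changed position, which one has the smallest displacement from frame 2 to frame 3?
the yellow pentagon

(moved 1.4)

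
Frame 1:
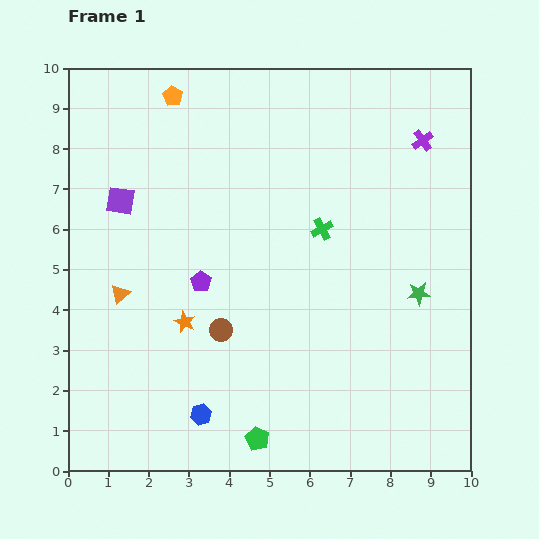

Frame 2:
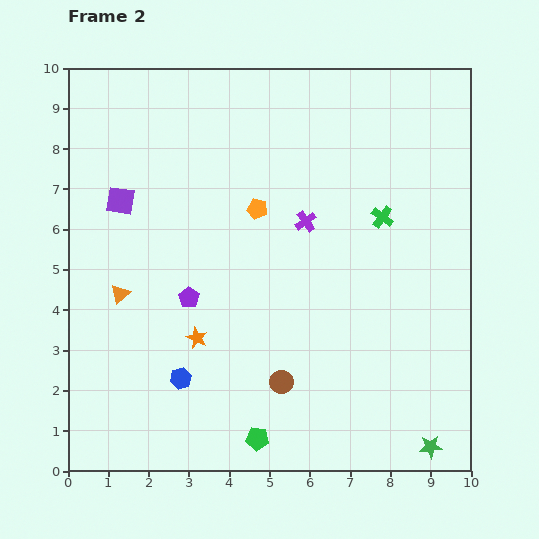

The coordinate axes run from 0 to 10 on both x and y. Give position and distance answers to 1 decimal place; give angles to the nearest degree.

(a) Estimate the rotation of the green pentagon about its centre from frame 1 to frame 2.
20° counter-clockwise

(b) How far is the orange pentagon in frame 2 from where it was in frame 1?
3.5

The orange pentagon moved from (2.6, 9.3) to (4.7, 6.5), a distance of √(2.1² + 2.8²) ≈ 3.5.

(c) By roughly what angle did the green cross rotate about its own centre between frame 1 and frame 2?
24° counter-clockwise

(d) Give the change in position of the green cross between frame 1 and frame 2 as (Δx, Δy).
(1.5, 0.3)

The green cross was at (6.3, 6.0) in frame 1 and (7.8, 6.3) in frame 2.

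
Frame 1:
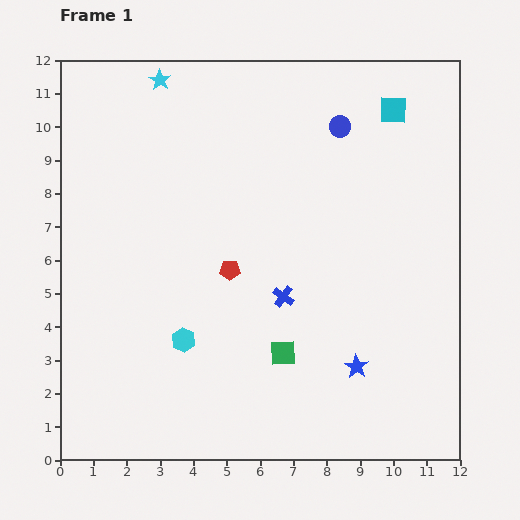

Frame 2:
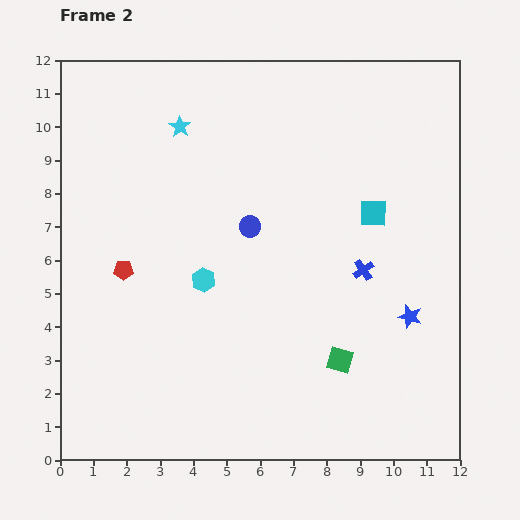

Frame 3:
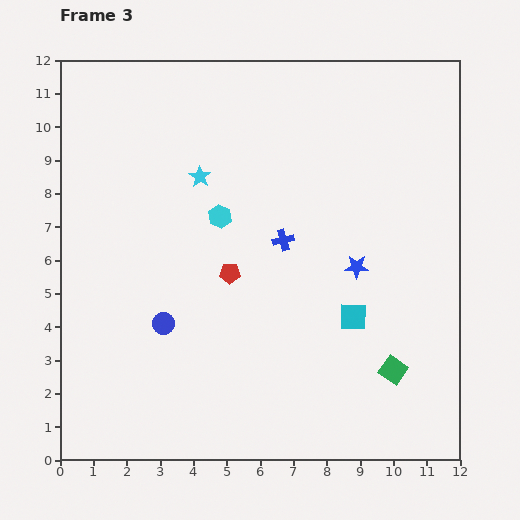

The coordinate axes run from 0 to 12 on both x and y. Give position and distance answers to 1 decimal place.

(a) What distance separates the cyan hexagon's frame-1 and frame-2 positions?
1.9

The cyan hexagon moved from (3.7, 3.6) to (4.3, 5.4), a distance of √(0.6² + 1.8²) ≈ 1.9.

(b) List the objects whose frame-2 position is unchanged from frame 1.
none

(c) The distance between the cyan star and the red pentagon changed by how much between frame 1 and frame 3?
-3.1

Distance in frame 1: 6.1. Distance in frame 3: 3.0.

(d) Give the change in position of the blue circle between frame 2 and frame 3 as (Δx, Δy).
(-2.6, -2.9)

The blue circle was at (5.7, 7.0) in frame 2 and (3.1, 4.1) in frame 3.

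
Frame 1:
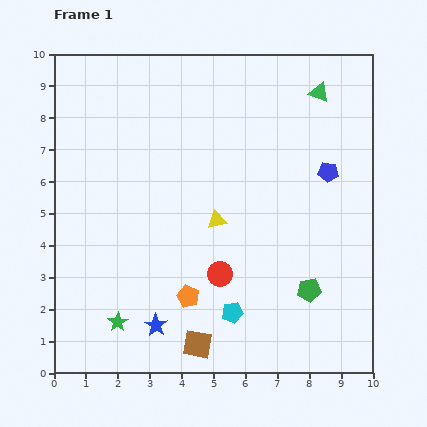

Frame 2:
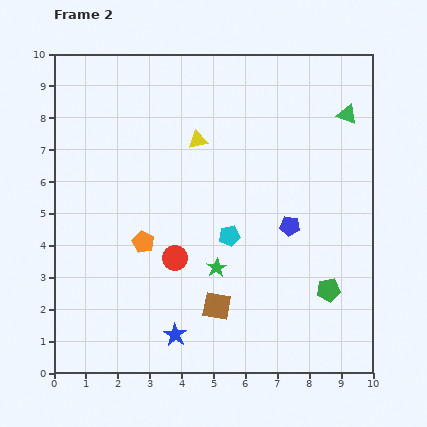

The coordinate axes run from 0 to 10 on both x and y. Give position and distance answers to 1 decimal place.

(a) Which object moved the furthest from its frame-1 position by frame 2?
the green star

(moved 3.5; next 2.6)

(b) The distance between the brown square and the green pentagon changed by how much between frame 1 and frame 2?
-0.4

Distance in frame 1: 3.9. Distance in frame 2: 3.5.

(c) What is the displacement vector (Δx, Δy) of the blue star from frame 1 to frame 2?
(0.6, -0.3)

The blue star was at (3.2, 1.5) in frame 1 and (3.8, 1.2) in frame 2.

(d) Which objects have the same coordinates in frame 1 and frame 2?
none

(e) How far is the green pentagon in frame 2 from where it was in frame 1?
0.6

The green pentagon moved from (8.0, 2.6) to (8.6, 2.6), a distance of √(0.6² + 0.0²) ≈ 0.6.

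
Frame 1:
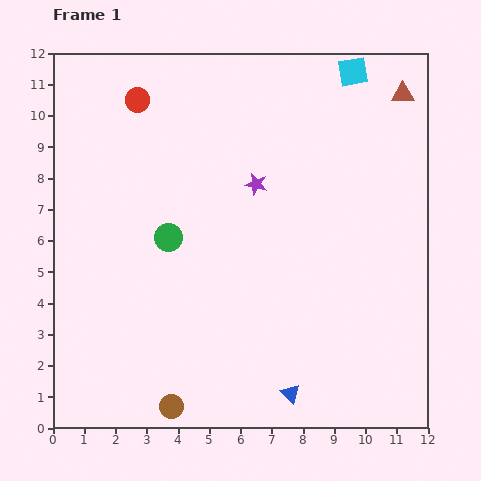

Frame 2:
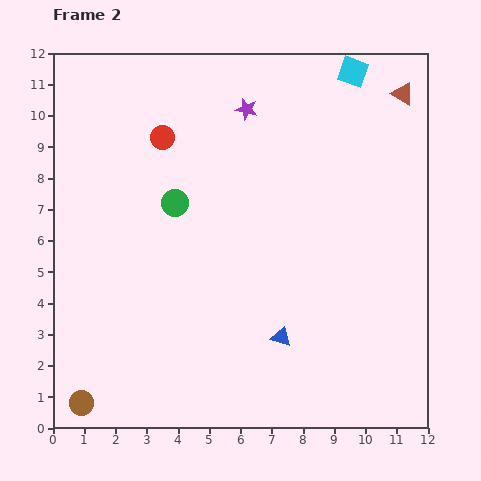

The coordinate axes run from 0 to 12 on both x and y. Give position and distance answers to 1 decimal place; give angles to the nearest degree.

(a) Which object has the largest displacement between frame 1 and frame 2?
the brown circle

(moved 2.9; next 2.4)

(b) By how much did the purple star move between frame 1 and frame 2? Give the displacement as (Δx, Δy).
(-0.3, 2.4)

The purple star was at (6.5, 7.8) in frame 1 and (6.2, 10.2) in frame 2.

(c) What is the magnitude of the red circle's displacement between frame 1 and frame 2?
1.4

The red circle moved from (2.7, 10.5) to (3.5, 9.3), a distance of √(0.8² + 1.2²) ≈ 1.4.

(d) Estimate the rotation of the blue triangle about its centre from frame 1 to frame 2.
26° counter-clockwise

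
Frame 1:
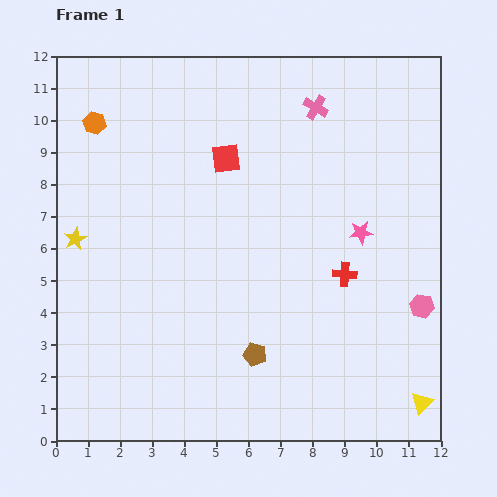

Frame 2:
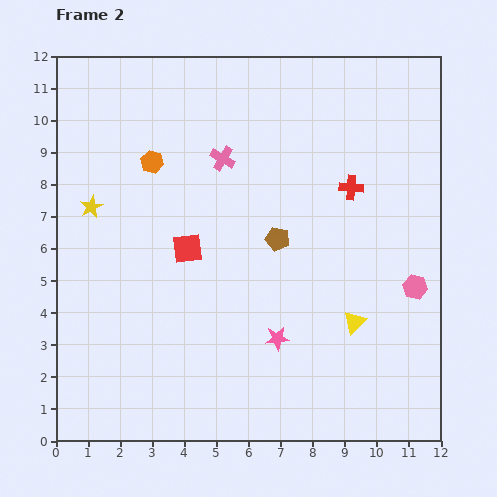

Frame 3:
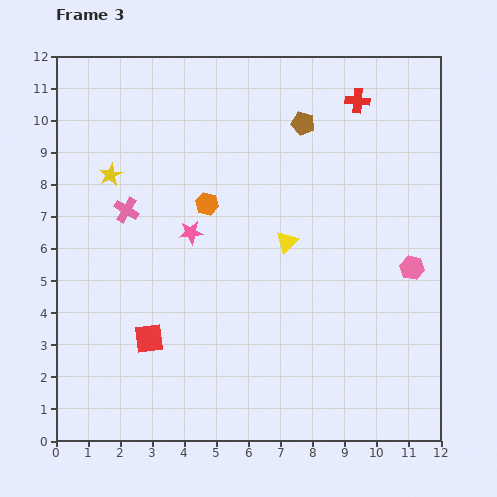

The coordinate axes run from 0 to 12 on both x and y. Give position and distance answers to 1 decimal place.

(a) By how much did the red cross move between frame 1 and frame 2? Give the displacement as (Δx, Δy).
(0.2, 2.7)

The red cross was at (9.0, 5.2) in frame 1 and (9.2, 7.9) in frame 2.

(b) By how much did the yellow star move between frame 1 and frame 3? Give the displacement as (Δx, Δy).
(1.1, 2.0)

The yellow star was at (0.6, 6.3) in frame 1 and (1.7, 8.3) in frame 3.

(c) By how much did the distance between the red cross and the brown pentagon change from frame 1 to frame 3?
-2.0

Distance in frame 1: 3.8. Distance in frame 3: 1.8.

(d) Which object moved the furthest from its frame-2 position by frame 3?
the pink star

(moved 4.3; next 3.7)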